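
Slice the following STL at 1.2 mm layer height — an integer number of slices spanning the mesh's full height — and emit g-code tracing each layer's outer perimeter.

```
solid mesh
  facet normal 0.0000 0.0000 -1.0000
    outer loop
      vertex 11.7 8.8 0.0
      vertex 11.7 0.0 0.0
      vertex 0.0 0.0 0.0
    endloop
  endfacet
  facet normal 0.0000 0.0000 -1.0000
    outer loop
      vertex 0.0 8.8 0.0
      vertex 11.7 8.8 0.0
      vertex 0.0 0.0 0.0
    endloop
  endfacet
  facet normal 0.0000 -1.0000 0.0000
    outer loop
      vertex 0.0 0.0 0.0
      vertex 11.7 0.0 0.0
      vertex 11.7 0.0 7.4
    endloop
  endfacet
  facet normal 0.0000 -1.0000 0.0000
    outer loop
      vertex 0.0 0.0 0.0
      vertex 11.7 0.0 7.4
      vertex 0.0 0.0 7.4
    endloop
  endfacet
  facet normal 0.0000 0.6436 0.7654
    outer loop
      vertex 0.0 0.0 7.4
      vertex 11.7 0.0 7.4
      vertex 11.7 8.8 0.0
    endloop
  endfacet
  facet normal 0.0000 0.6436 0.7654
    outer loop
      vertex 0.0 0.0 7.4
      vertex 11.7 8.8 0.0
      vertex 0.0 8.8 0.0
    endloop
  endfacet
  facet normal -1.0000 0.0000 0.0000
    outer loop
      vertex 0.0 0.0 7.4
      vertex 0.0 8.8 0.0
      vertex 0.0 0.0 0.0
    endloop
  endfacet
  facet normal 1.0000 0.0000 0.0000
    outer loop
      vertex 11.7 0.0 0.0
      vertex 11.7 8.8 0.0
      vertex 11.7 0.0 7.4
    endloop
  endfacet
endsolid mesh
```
; perimeter-only toolpath
G21 ; units = mm
G90 ; absolute positioning
G28 ; home
; layer 1
G0 Z1.2
G0 X0.0 Y0.0
G1 X11.7 Y0.0
G1 X11.7 Y7.3
G1 X0.0 Y7.3
G1 X0.0 Y0.0
; layer 2
G0 Z2.5
G0 X0.0 Y0.0
G1 X11.7 Y0.0
G1 X11.7 Y5.9
G1 X0.0 Y5.9
G1 X0.0 Y0.0
; layer 3
G0 Z3.7
G0 X0.0 Y0.0
G1 X11.7 Y0.0
G1 X11.7 Y4.4
G1 X0.0 Y4.4
G1 X0.0 Y0.0
; layer 4
G0 Z4.9
G0 X0.0 Y0.0
G1 X11.7 Y0.0
G1 X11.7 Y2.9
G1 X0.0 Y2.9
G1 X0.0 Y0.0
; layer 5
G0 Z6.2
G0 X0.0 Y0.0
G1 X11.7 Y0.0
G1 X11.7 Y1.5
G1 X0.0 Y1.5
G1 X0.0 Y0.0
M2 ; end

The solid is a wedge (ramp): 11.7 × 8.8 mm base, rising to 7.4 mm along the y=0 edge and sloping linearly to z=0 at y=8.8. Slicing at Δz = 1.2 mm — 6 equal slices spanning the solid's height, so layer i sits at z = i·h/6 — gives 5 non-empty perimeters. Each is a 4-segment closed polygon; G0 lifts to the layer z and rapids to the start vertex, then G1 traces the edges. The cross-section shrinks linearly with z (the slice at the apex is degenerate and omitted).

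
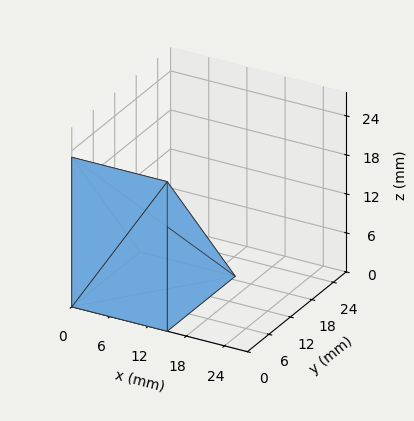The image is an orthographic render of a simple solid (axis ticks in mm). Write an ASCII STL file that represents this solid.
Reading the render: the shape is a wedge (ramp): 15 × 19 mm base, rising to 23 mm along the y=0 edge and sloping linearly to z=0 at y=19 (dimensions read to the nearest mm from the axis ticks). For the STL, each face is triangulated and given an outward normal.

solid part
  facet normal 0.0000 0.0000 -1.0000
    outer loop
      vertex 15.00 19.00 0.00
      vertex 15.00 0.00 0.00
      vertex 0.00 0.00 0.00
    endloop
  endfacet
  facet normal 0.0000 0.0000 -1.0000
    outer loop
      vertex 0.00 19.00 0.00
      vertex 15.00 19.00 0.00
      vertex 0.00 0.00 0.00
    endloop
  endfacet
  facet normal 0.0000 -1.0000 0.0000
    outer loop
      vertex 0.00 0.00 0.00
      vertex 15.00 0.00 0.00
      vertex 15.00 0.00 23.00
    endloop
  endfacet
  facet normal 0.0000 -1.0000 0.0000
    outer loop
      vertex 0.00 0.00 0.00
      vertex 15.00 0.00 23.00
      vertex 0.00 0.00 23.00
    endloop
  endfacet
  facet normal 0.0000 0.7710 0.6369
    outer loop
      vertex 0.00 0.00 23.00
      vertex 15.00 0.00 23.00
      vertex 15.00 19.00 0.00
    endloop
  endfacet
  facet normal 0.0000 0.7710 0.6369
    outer loop
      vertex 0.00 0.00 23.00
      vertex 15.00 19.00 0.00
      vertex 0.00 19.00 0.00
    endloop
  endfacet
  facet normal -1.0000 0.0000 0.0000
    outer loop
      vertex 0.00 0.00 23.00
      vertex 0.00 19.00 0.00
      vertex 0.00 0.00 0.00
    endloop
  endfacet
  facet normal 1.0000 0.0000 0.0000
    outer loop
      vertex 15.00 0.00 0.00
      vertex 15.00 19.00 0.00
      vertex 15.00 0.00 23.00
    endloop
  endfacet
endsolid part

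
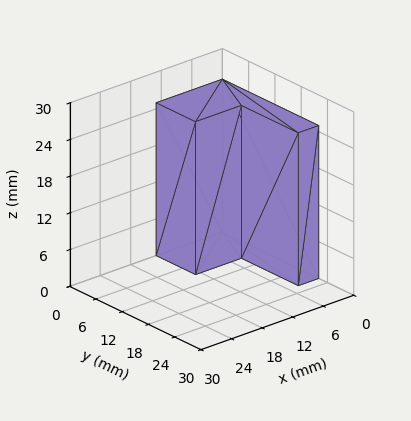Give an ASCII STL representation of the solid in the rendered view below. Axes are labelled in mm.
Reading the render: the shape is an L-shaped prism: outer 13 × 22 mm, arm thicknesses ≈ 9 mm (horizontal) and 4 mm (vertical), extruded 25 mm in z (dimensions read to the nearest mm from the axis ticks). For the STL, each face is triangulated and given an outward normal.

solid part
  facet normal 0.0000 0.0000 -1.0000
    outer loop
      vertex 13.00 9.00 0.00
      vertex 13.00 0.00 0.00
      vertex 0.00 0.00 0.00
    endloop
  endfacet
  facet normal 0.0000 0.0000 -1.0000
    outer loop
      vertex 4.00 9.00 0.00
      vertex 13.00 9.00 0.00
      vertex 0.00 0.00 0.00
    endloop
  endfacet
  facet normal 0.0000 0.0000 -1.0000
    outer loop
      vertex 4.00 22.00 0.00
      vertex 4.00 9.00 0.00
      vertex 0.00 0.00 0.00
    endloop
  endfacet
  facet normal 0.0000 0.0000 -1.0000
    outer loop
      vertex 0.00 22.00 0.00
      vertex 4.00 22.00 0.00
      vertex 0.00 0.00 0.00
    endloop
  endfacet
  facet normal 0.0000 0.0000 1.0000
    outer loop
      vertex 0.00 0.00 25.00
      vertex 13.00 0.00 25.00
      vertex 13.00 9.00 25.00
    endloop
  endfacet
  facet normal 0.0000 0.0000 1.0000
    outer loop
      vertex 0.00 0.00 25.00
      vertex 13.00 9.00 25.00
      vertex 4.00 9.00 25.00
    endloop
  endfacet
  facet normal 0.0000 0.0000 1.0000
    outer loop
      vertex 0.00 0.00 25.00
      vertex 4.00 9.00 25.00
      vertex 4.00 22.00 25.00
    endloop
  endfacet
  facet normal 0.0000 0.0000 1.0000
    outer loop
      vertex 0.00 0.00 25.00
      vertex 4.00 22.00 25.00
      vertex 0.00 22.00 25.00
    endloop
  endfacet
  facet normal 0.0000 -1.0000 0.0000
    outer loop
      vertex 0.00 0.00 0.00
      vertex 13.00 0.00 0.00
      vertex 13.00 0.00 25.00
    endloop
  endfacet
  facet normal 0.0000 -1.0000 0.0000
    outer loop
      vertex 0.00 0.00 0.00
      vertex 13.00 0.00 25.00
      vertex 0.00 0.00 25.00
    endloop
  endfacet
  facet normal 1.0000 0.0000 0.0000
    outer loop
      vertex 13.00 0.00 0.00
      vertex 13.00 9.00 0.00
      vertex 13.00 9.00 25.00
    endloop
  endfacet
  facet normal 1.0000 0.0000 0.0000
    outer loop
      vertex 13.00 0.00 0.00
      vertex 13.00 9.00 25.00
      vertex 13.00 0.00 25.00
    endloop
  endfacet
  facet normal 0.0000 1.0000 0.0000
    outer loop
      vertex 13.00 9.00 0.00
      vertex 4.00 9.00 0.00
      vertex 4.00 9.00 25.00
    endloop
  endfacet
  facet normal 0.0000 1.0000 0.0000
    outer loop
      vertex 13.00 9.00 0.00
      vertex 4.00 9.00 25.00
      vertex 13.00 9.00 25.00
    endloop
  endfacet
  facet normal 1.0000 0.0000 0.0000
    outer loop
      vertex 4.00 9.00 0.00
      vertex 4.00 22.00 0.00
      vertex 4.00 22.00 25.00
    endloop
  endfacet
  facet normal 1.0000 0.0000 0.0000
    outer loop
      vertex 4.00 9.00 0.00
      vertex 4.00 22.00 25.00
      vertex 4.00 9.00 25.00
    endloop
  endfacet
  facet normal 0.0000 1.0000 0.0000
    outer loop
      vertex 4.00 22.00 0.00
      vertex 0.00 22.00 0.00
      vertex 0.00 22.00 25.00
    endloop
  endfacet
  facet normal 0.0000 1.0000 0.0000
    outer loop
      vertex 4.00 22.00 0.00
      vertex 0.00 22.00 25.00
      vertex 4.00 22.00 25.00
    endloop
  endfacet
  facet normal -1.0000 0.0000 0.0000
    outer loop
      vertex 0.00 22.00 0.00
      vertex 0.00 0.00 0.00
      vertex 0.00 0.00 25.00
    endloop
  endfacet
  facet normal -1.0000 0.0000 0.0000
    outer loop
      vertex 0.00 22.00 0.00
      vertex 0.00 0.00 25.00
      vertex 0.00 22.00 25.00
    endloop
  endfacet
endsolid part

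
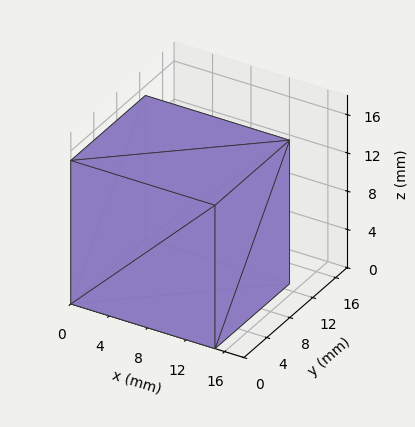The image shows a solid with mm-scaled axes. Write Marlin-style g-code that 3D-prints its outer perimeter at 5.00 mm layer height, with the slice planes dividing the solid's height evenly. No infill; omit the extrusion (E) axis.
Reading the render: the shape is a rectangular box, roughly 15 × 13 mm footprint and 15 mm tall (dimensions read to the nearest mm from the axis ticks). For the g-code, the solid's height is divided into equal slices at the stated Δz and each level perimeter traced with G1 moves after a G0 lift.

; perimeter-only toolpath
G21 ; units = mm
G90 ; absolute positioning
G28 ; home
; layer 1
G0 Z5.00
G0 X0.00 Y0.00
G1 X15.00 Y0.00
G1 X15.00 Y13.00
G1 X0.00 Y13.00
G1 X0.00 Y0.00
; layer 2
G0 Z10.00
G0 X0.00 Y0.00
G1 X15.00 Y0.00
G1 X15.00 Y13.00
G1 X0.00 Y13.00
G1 X0.00 Y0.00
; layer 3
G0 Z15.00
G0 X0.00 Y0.00
G1 X15.00 Y0.00
G1 X15.00 Y13.00
G1 X0.00 Y13.00
G1 X0.00 Y0.00
M2 ; end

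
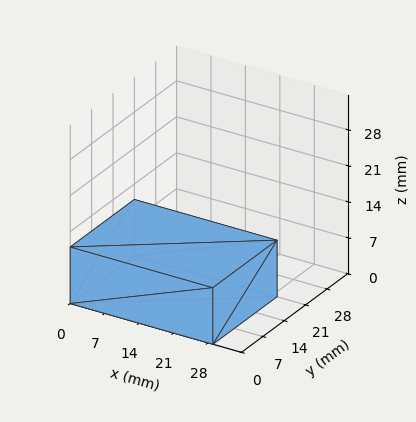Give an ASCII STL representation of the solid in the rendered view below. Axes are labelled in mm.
Reading the render: the shape is a rectangular box, roughly 29 × 21 mm footprint and 11 mm tall (dimensions read to the nearest mm from the axis ticks). For the STL, each face is triangulated and given an outward normal.

solid part
  facet normal 0.0000 0.0000 -1.0000
    outer loop
      vertex 29.00 21.00 0.00
      vertex 29.00 0.00 0.00
      vertex 0.00 0.00 0.00
    endloop
  endfacet
  facet normal 0.0000 0.0000 -1.0000
    outer loop
      vertex 0.00 21.00 0.00
      vertex 29.00 21.00 0.00
      vertex 0.00 0.00 0.00
    endloop
  endfacet
  facet normal 0.0000 0.0000 1.0000
    outer loop
      vertex 0.00 0.00 11.00
      vertex 29.00 0.00 11.00
      vertex 29.00 21.00 11.00
    endloop
  endfacet
  facet normal 0.0000 0.0000 1.0000
    outer loop
      vertex 0.00 0.00 11.00
      vertex 29.00 21.00 11.00
      vertex 0.00 21.00 11.00
    endloop
  endfacet
  facet normal 0.0000 -1.0000 0.0000
    outer loop
      vertex 0.00 0.00 0.00
      vertex 29.00 0.00 0.00
      vertex 29.00 0.00 11.00
    endloop
  endfacet
  facet normal 0.0000 -1.0000 0.0000
    outer loop
      vertex 0.00 0.00 0.00
      vertex 29.00 0.00 11.00
      vertex 0.00 0.00 11.00
    endloop
  endfacet
  facet normal 0.0000 1.0000 0.0000
    outer loop
      vertex 29.00 21.00 11.00
      vertex 29.00 21.00 0.00
      vertex 0.00 21.00 0.00
    endloop
  endfacet
  facet normal 0.0000 1.0000 0.0000
    outer loop
      vertex 0.00 21.00 11.00
      vertex 29.00 21.00 11.00
      vertex 0.00 21.00 0.00
    endloop
  endfacet
  facet normal -1.0000 0.0000 0.0000
    outer loop
      vertex 0.00 21.00 11.00
      vertex 0.00 21.00 0.00
      vertex 0.00 0.00 0.00
    endloop
  endfacet
  facet normal -1.0000 0.0000 0.0000
    outer loop
      vertex 0.00 0.00 11.00
      vertex 0.00 21.00 11.00
      vertex 0.00 0.00 0.00
    endloop
  endfacet
  facet normal 1.0000 0.0000 0.0000
    outer loop
      vertex 29.00 0.00 0.00
      vertex 29.00 21.00 0.00
      vertex 29.00 21.00 11.00
    endloop
  endfacet
  facet normal 1.0000 0.0000 0.0000
    outer loop
      vertex 29.00 0.00 0.00
      vertex 29.00 21.00 11.00
      vertex 29.00 0.00 11.00
    endloop
  endfacet
endsolid part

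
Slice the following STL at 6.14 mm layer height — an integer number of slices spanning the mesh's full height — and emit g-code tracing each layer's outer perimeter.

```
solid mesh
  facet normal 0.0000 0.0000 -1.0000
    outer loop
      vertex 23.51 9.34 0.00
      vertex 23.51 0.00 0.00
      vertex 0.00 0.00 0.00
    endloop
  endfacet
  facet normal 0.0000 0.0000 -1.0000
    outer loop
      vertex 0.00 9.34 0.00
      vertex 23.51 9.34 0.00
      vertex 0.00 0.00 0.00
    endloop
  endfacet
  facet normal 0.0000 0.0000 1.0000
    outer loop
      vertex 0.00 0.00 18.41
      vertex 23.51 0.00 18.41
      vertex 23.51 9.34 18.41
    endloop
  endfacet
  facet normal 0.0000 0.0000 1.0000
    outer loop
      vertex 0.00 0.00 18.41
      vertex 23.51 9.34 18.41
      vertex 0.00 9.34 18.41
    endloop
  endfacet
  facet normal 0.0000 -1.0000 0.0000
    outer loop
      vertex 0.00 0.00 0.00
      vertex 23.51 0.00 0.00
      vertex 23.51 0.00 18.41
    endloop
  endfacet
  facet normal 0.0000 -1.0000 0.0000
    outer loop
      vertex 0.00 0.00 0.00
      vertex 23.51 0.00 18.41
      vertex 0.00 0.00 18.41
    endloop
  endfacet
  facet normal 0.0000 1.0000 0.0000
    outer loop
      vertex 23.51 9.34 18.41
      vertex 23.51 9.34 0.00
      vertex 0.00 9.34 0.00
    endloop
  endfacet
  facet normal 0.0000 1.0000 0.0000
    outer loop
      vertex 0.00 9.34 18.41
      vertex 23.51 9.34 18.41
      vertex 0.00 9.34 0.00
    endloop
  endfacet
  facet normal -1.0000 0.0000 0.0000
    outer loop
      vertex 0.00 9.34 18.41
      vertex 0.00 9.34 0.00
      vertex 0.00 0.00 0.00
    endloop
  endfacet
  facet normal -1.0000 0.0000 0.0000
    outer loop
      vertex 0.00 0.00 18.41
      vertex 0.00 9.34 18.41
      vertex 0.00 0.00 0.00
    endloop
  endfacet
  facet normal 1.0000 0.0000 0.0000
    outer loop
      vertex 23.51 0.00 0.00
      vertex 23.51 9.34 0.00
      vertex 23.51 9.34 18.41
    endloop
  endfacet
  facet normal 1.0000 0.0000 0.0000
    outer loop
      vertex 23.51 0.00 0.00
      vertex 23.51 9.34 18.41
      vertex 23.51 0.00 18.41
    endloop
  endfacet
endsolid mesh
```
; perimeter-only toolpath
G21 ; units = mm
G90 ; absolute positioning
G28 ; home
; layer 1
G0 Z6.14
G0 X0.00 Y0.00
G1 X23.51 Y0.00
G1 X23.51 Y9.34
G1 X0.00 Y9.34
G1 X0.00 Y0.00
; layer 2
G0 Z12.27
G0 X0.00 Y0.00
G1 X23.51 Y0.00
G1 X23.51 Y9.34
G1 X0.00 Y9.34
G1 X0.00 Y0.00
; layer 3
G0 Z18.41
G0 X0.00 Y0.00
G1 X23.51 Y0.00
G1 X23.51 Y9.34
G1 X0.00 Y9.34
G1 X0.00 Y0.00
M2 ; end

The solid is a rectangular box, roughly 23.5 × 9.34 mm footprint and 18.4 mm tall. Slicing at Δz = 6.14 mm — 3 equal slices spanning the solid's height, so layer i sits at z = i·h/3 — gives 3 non-empty perimeters. Each is a 4-segment closed polygon; G0 lifts to the layer z and rapids to the start vertex, then G1 traces the edges.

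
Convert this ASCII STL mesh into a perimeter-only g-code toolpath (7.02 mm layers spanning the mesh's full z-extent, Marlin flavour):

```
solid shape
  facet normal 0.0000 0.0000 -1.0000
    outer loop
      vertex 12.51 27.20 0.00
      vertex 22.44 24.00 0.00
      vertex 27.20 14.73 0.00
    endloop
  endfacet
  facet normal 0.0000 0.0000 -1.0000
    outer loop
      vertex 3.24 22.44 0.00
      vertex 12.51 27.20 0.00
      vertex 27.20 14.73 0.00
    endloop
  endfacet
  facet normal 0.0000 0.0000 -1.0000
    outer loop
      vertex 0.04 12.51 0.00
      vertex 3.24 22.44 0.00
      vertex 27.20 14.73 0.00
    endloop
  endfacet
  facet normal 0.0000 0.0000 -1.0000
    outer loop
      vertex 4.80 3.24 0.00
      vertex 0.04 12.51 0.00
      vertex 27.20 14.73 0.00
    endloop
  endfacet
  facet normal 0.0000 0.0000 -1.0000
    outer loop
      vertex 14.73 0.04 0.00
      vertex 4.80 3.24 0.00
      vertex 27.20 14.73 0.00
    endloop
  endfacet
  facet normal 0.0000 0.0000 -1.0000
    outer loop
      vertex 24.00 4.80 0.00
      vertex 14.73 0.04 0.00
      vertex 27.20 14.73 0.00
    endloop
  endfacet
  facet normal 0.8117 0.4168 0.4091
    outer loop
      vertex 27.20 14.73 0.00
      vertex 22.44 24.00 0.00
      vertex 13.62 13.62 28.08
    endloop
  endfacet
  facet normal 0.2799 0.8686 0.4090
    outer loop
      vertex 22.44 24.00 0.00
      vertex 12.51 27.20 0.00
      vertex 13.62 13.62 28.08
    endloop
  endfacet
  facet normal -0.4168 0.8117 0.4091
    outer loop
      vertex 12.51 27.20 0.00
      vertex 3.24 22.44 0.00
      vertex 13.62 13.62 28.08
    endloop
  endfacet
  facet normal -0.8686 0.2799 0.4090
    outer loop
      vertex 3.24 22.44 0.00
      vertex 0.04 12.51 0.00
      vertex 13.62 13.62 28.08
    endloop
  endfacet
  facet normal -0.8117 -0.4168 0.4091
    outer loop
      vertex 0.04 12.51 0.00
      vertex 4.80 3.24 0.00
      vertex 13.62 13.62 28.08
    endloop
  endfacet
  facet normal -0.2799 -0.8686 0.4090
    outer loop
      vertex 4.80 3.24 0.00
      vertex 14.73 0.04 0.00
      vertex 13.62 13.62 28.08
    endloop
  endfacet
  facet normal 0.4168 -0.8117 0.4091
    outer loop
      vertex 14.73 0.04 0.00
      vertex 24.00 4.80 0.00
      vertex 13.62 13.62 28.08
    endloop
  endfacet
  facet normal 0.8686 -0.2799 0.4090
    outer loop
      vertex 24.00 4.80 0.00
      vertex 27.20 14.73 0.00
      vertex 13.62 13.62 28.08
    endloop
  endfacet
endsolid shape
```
; perimeter-only toolpath
G21 ; units = mm
G90 ; absolute positioning
G28 ; home
; layer 1
G0 Z7.02
G0 X23.80 Y14.45
G1 X20.24 Y21.41
G1 X12.79 Y23.80
G1 X5.83 Y20.24
G1 X3.43 Y12.79
G1 X7.00 Y5.83
G1 X14.45 Y3.43
G1 X21.41 Y7.00
G1 X23.80 Y14.45
; layer 2
G0 Z14.04
G0 X20.41 Y14.18
G1 X18.03 Y18.81
G1 X13.06 Y20.41
G1 X8.43 Y18.03
G1 X6.83 Y13.06
G1 X9.21 Y8.43
G1 X14.18 Y6.83
G1 X18.81 Y9.21
G1 X20.41 Y14.18
; layer 3
G0 Z21.06
G0 X17.02 Y13.90
G1 X15.82 Y16.21
G1 X13.34 Y17.02
G1 X11.03 Y15.82
G1 X10.22 Y13.34
G1 X11.41 Y11.03
G1 X13.90 Y10.22
G1 X16.21 Y11.41
G1 X17.02 Y13.90
M2 ; end

The solid is a regular 8-sided pyramid, base circumscribed radius ≈ 13.6 mm, apex at z ≈ 28.1 mm. Slicing at Δz = 7.02 mm — 4 equal slices spanning the solid's height, so layer i sits at z = i·h/4 — gives 3 non-empty perimeters. Each is a 8-segment closed polygon; G0 lifts to the layer z and rapids to the start vertex, then G1 traces the edges. The cross-section shrinks linearly with z (the slice at the apex is degenerate and omitted).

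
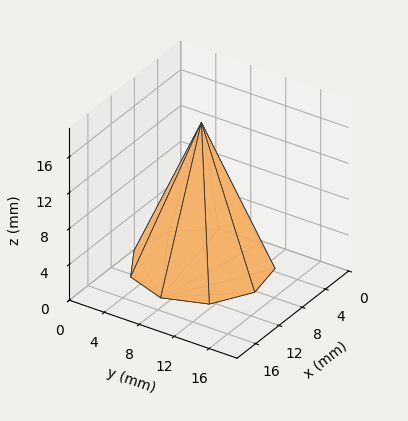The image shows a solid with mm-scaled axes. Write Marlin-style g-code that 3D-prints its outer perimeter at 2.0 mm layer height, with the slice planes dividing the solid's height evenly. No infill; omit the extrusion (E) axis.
Reading the render: the shape is a regular 9-sided pyramid, base circumscribed radius ≈ 7 mm, apex at z ≈ 16 mm (dimensions read to the nearest mm from the axis ticks). For the g-code, the solid's height is divided into equal slices at the stated Δz and each level perimeter traced with G1 moves after a G0 lift.

; perimeter-only toolpath
G21 ; units = mm
G90 ; absolute positioning
G28 ; home
; layer 1
G0 Z2.0
G0 X13.1 Y7.0
G1 X11.7 Y10.9
G1 X8.0 Y13.0
G1 X3.9 Y12.3
G1 X1.2 Y9.1
G1 X1.2 Y4.9
G1 X3.9 Y1.7
G1 X8.0 Y1.0
G1 X11.7 Y3.1
G1 X13.1 Y7.0
; layer 2
G0 Z4.0
G0 X12.2 Y7.0
G1 X11.1 Y10.4
G1 X7.9 Y12.2
G1 X4.4 Y11.6
G1 X2.0 Y8.8
G1 X2.0 Y5.2
G1 X4.4 Y2.4
G1 X7.9 Y1.8
G1 X11.1 Y3.6
G1 X12.2 Y7.0
; layer 3
G0 Z6.0
G0 X11.4 Y7.0
G1 X10.4 Y9.8
G1 X7.8 Y11.3
G1 X4.8 Y10.8
G1 X2.9 Y8.5
G1 X2.9 Y5.5
G1 X4.8 Y3.2
G1 X7.8 Y2.7
G1 X10.4 Y4.2
G1 X11.4 Y7.0
; layer 4
G0 Z8.0
G0 X10.5 Y7.0
G1 X9.7 Y9.2
G1 X7.6 Y10.4
G1 X5.2 Y10.1
G1 X3.7 Y8.2
G1 X3.7 Y5.8
G1 X5.2 Y4.0
G1 X7.6 Y3.5
G1 X9.7 Y4.8
G1 X10.5 Y7.0
; layer 5
G0 Z10.0
G0 X9.6 Y7.0
G1 X9.0 Y8.7
G1 X7.4 Y9.6
G1 X5.7 Y9.3
G1 X4.5 Y7.9
G1 X4.5 Y6.1
G1 X5.7 Y4.7
G1 X7.4 Y4.4
G1 X9.0 Y5.3
G1 X9.6 Y7.0
; layer 6
G0 Z12.0
G0 X8.8 Y7.0
G1 X8.3 Y8.1
G1 X7.3 Y8.7
G1 X6.1 Y8.5
G1 X5.3 Y7.6
G1 X5.3 Y6.4
G1 X6.1 Y5.5
G1 X7.3 Y5.3
G1 X8.3 Y5.9
G1 X8.8 Y7.0
; layer 7
G0 Z14.0
G0 X7.9 Y7.0
G1 X7.7 Y7.6
G1 X7.2 Y7.9
G1 X6.6 Y7.8
G1 X6.2 Y7.3
G1 X6.2 Y6.7
G1 X6.6 Y6.2
G1 X7.2 Y6.1
G1 X7.7 Y6.4
G1 X7.9 Y7.0
M2 ; end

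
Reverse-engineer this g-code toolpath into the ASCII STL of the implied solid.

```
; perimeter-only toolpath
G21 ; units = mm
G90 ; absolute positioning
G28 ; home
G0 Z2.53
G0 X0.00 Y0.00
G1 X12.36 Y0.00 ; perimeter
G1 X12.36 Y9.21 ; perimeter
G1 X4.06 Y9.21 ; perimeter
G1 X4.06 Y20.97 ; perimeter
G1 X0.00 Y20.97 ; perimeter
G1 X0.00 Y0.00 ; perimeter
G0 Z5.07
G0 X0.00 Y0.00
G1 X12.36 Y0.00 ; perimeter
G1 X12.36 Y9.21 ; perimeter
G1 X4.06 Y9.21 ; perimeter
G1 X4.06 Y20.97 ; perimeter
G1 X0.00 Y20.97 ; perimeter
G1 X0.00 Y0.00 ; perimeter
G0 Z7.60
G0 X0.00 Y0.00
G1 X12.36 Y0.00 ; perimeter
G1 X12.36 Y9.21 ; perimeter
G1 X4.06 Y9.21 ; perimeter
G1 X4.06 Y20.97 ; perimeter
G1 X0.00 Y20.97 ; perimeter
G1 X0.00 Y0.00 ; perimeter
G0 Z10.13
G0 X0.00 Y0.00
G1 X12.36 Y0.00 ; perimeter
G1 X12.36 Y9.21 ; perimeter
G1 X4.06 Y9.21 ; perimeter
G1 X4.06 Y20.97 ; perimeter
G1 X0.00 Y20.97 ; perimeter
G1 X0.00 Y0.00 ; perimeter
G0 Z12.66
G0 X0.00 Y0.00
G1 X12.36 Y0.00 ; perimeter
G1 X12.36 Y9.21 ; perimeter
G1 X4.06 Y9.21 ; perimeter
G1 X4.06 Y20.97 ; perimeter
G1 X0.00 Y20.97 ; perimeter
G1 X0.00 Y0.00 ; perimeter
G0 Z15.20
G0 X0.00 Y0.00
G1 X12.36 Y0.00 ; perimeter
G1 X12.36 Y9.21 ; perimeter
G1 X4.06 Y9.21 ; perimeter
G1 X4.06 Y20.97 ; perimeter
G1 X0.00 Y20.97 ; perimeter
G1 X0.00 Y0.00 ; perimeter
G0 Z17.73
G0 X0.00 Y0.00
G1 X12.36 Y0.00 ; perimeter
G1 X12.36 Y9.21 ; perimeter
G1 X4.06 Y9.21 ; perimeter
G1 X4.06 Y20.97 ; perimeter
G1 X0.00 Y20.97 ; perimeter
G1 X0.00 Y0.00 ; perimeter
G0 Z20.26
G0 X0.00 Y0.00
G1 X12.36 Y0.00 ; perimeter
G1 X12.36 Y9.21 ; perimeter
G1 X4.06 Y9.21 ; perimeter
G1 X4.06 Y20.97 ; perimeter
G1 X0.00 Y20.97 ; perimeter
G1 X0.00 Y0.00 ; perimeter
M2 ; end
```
solid part
  facet normal 0.0000 0.0000 -1.0000
    outer loop
      vertex 12.36 9.21 0.00
      vertex 12.36 0.00 0.00
      vertex 0.00 0.00 0.00
    endloop
  endfacet
  facet normal 0.0000 0.0000 -1.0000
    outer loop
      vertex 4.06 9.21 0.00
      vertex 12.36 9.21 0.00
      vertex 0.00 0.00 0.00
    endloop
  endfacet
  facet normal 0.0000 0.0000 -1.0000
    outer loop
      vertex 4.06 20.97 0.00
      vertex 4.06 9.21 0.00
      vertex 0.00 0.00 0.00
    endloop
  endfacet
  facet normal 0.0000 0.0000 -1.0000
    outer loop
      vertex 0.00 20.97 0.00
      vertex 4.06 20.97 0.00
      vertex 0.00 0.00 0.00
    endloop
  endfacet
  facet normal 0.0000 0.0000 1.0000
    outer loop
      vertex 0.00 0.00 20.26
      vertex 12.36 0.00 20.26
      vertex 12.36 9.21 20.26
    endloop
  endfacet
  facet normal 0.0000 0.0000 1.0000
    outer loop
      vertex 0.00 0.00 20.26
      vertex 12.36 9.21 20.26
      vertex 4.06 9.21 20.26
    endloop
  endfacet
  facet normal 0.0000 0.0000 1.0000
    outer loop
      vertex 0.00 0.00 20.26
      vertex 4.06 9.21 20.26
      vertex 4.06 20.97 20.26
    endloop
  endfacet
  facet normal 0.0000 0.0000 1.0000
    outer loop
      vertex 0.00 0.00 20.26
      vertex 4.06 20.97 20.26
      vertex 0.00 20.97 20.26
    endloop
  endfacet
  facet normal 0.0000 -1.0000 0.0000
    outer loop
      vertex 0.00 0.00 0.00
      vertex 12.36 0.00 0.00
      vertex 12.36 0.00 20.26
    endloop
  endfacet
  facet normal 0.0000 -1.0000 0.0000
    outer loop
      vertex 0.00 0.00 0.00
      vertex 12.36 0.00 20.26
      vertex 0.00 0.00 20.26
    endloop
  endfacet
  facet normal 1.0000 0.0000 0.0000
    outer loop
      vertex 12.36 0.00 0.00
      vertex 12.36 9.21 0.00
      vertex 12.36 9.21 20.26
    endloop
  endfacet
  facet normal 1.0000 0.0000 0.0000
    outer loop
      vertex 12.36 0.00 0.00
      vertex 12.36 9.21 20.26
      vertex 12.36 0.00 20.26
    endloop
  endfacet
  facet normal 0.0000 1.0000 0.0000
    outer loop
      vertex 12.36 9.21 0.00
      vertex 4.06 9.21 0.00
      vertex 4.06 9.21 20.26
    endloop
  endfacet
  facet normal 0.0000 1.0000 0.0000
    outer loop
      vertex 12.36 9.21 0.00
      vertex 4.06 9.21 20.26
      vertex 12.36 9.21 20.26
    endloop
  endfacet
  facet normal 1.0000 0.0000 0.0000
    outer loop
      vertex 4.06 9.21 0.00
      vertex 4.06 20.97 0.00
      vertex 4.06 20.97 20.26
    endloop
  endfacet
  facet normal 1.0000 0.0000 0.0000
    outer loop
      vertex 4.06 9.21 0.00
      vertex 4.06 20.97 20.26
      vertex 4.06 9.21 20.26
    endloop
  endfacet
  facet normal 0.0000 1.0000 0.0000
    outer loop
      vertex 4.06 20.97 0.00
      vertex 0.00 20.97 0.00
      vertex 0.00 20.97 20.26
    endloop
  endfacet
  facet normal 0.0000 1.0000 0.0000
    outer loop
      vertex 4.06 20.97 0.00
      vertex 0.00 20.97 20.26
      vertex 4.06 20.97 20.26
    endloop
  endfacet
  facet normal -1.0000 0.0000 0.0000
    outer loop
      vertex 0.00 20.97 0.00
      vertex 0.00 0.00 0.00
      vertex 0.00 0.00 20.26
    endloop
  endfacet
  facet normal -1.0000 0.0000 0.0000
    outer loop
      vertex 0.00 20.97 0.00
      vertex 0.00 0.00 20.26
      vertex 0.00 20.97 20.26
    endloop
  endfacet
endsolid part

The G0 Z moves step by Δz≈2.53 mm. Every layer's G1 loop is the same polygon, so the solid is a straight extrusion of it from z=0 to z≈20.3. Closing with flat bottom and top caps and triangulating gives 20 facets — an L-shaped prism: outer 12.4 × 21 mm, arm thicknesses ≈ 9.21 mm (horizontal) and 4.06 mm (vertical), extruded 20.3 mm in z.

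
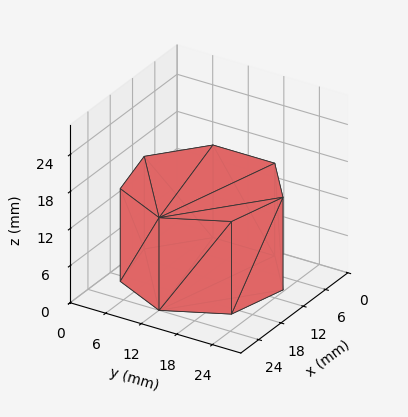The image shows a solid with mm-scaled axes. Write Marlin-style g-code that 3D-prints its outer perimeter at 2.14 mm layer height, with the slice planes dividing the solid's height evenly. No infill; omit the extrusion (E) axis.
Reading the render: the shape is a regular 7-sided prism (a cylinder approximated with 7 flat sides), circumscribed radius ≈ 12 mm, height ≈ 15 mm (dimensions read to the nearest mm from the axis ticks). For the g-code, the solid's height is divided into equal slices at the stated Δz and each level perimeter traced with G1 moves after a G0 lift.

; perimeter-only toolpath
G21 ; units = mm
G90 ; absolute positioning
G28 ; home
; layer 1
G0 Z2.14
G0 X24.00 Y12.00
G1 X19.48 Y21.38
G1 X9.33 Y23.70
G1 X1.19 Y17.21
G1 X1.19 Y6.79
G1 X9.33 Y0.30
G1 X19.48 Y2.62
G1 X24.00 Y12.00
; layer 2
G0 Z4.29
G0 X24.00 Y12.00
G1 X19.48 Y21.38
G1 X9.33 Y23.70
G1 X1.19 Y17.21
G1 X1.19 Y6.79
G1 X9.33 Y0.30
G1 X19.48 Y2.62
G1 X24.00 Y12.00
; layer 3
G0 Z6.43
G0 X24.00 Y12.00
G1 X19.48 Y21.38
G1 X9.33 Y23.70
G1 X1.19 Y17.21
G1 X1.19 Y6.79
G1 X9.33 Y0.30
G1 X19.48 Y2.62
G1 X24.00 Y12.00
; layer 4
G0 Z8.57
G0 X24.00 Y12.00
G1 X19.48 Y21.38
G1 X9.33 Y23.70
G1 X1.19 Y17.21
G1 X1.19 Y6.79
G1 X9.33 Y0.30
G1 X19.48 Y2.62
G1 X24.00 Y12.00
; layer 5
G0 Z10.71
G0 X24.00 Y12.00
G1 X19.48 Y21.38
G1 X9.33 Y23.70
G1 X1.19 Y17.21
G1 X1.19 Y6.79
G1 X9.33 Y0.30
G1 X19.48 Y2.62
G1 X24.00 Y12.00
; layer 6
G0 Z12.86
G0 X24.00 Y12.00
G1 X19.48 Y21.38
G1 X9.33 Y23.70
G1 X1.19 Y17.21
G1 X1.19 Y6.79
G1 X9.33 Y0.30
G1 X19.48 Y2.62
G1 X24.00 Y12.00
; layer 7
G0 Z15.00
G0 X24.00 Y12.00
G1 X19.48 Y21.38
G1 X9.33 Y23.70
G1 X1.19 Y17.21
G1 X1.19 Y6.79
G1 X9.33 Y0.30
G1 X19.48 Y2.62
G1 X24.00 Y12.00
M2 ; end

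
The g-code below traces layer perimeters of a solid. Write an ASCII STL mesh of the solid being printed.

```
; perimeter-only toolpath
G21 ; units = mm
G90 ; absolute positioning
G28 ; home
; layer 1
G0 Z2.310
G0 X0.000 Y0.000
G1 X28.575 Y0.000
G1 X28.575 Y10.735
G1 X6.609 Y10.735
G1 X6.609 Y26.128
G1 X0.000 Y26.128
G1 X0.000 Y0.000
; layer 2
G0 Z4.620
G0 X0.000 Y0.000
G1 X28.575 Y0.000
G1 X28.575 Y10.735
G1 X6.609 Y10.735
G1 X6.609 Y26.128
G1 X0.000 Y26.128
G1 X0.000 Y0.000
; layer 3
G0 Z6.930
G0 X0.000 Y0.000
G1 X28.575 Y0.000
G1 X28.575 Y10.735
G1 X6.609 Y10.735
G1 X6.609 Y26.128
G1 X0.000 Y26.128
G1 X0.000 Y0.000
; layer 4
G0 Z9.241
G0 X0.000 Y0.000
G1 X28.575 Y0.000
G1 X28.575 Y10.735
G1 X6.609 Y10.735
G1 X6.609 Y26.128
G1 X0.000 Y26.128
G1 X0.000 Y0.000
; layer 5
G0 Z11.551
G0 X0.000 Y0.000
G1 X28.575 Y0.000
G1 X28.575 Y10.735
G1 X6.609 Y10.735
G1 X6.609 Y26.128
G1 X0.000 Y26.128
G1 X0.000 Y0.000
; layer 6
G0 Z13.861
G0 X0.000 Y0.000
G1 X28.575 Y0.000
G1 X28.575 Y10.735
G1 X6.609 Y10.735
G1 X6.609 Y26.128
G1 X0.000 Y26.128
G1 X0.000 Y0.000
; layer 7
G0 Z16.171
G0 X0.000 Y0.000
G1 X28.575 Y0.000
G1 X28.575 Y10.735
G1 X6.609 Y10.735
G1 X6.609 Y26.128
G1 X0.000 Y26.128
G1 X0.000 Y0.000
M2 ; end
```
solid part
  facet normal 0.0000 0.0000 -1.0000
    outer loop
      vertex 28.575 10.735 0.000
      vertex 28.575 0.000 0.000
      vertex 0.000 0.000 0.000
    endloop
  endfacet
  facet normal 0.0000 0.0000 -1.0000
    outer loop
      vertex 6.609 10.735 0.000
      vertex 28.575 10.735 0.000
      vertex 0.000 0.000 0.000
    endloop
  endfacet
  facet normal 0.0000 0.0000 -1.0000
    outer loop
      vertex 6.609 26.128 0.000
      vertex 6.609 10.735 0.000
      vertex 0.000 0.000 0.000
    endloop
  endfacet
  facet normal 0.0000 0.0000 -1.0000
    outer loop
      vertex 0.000 26.128 0.000
      vertex 6.609 26.128 0.000
      vertex 0.000 0.000 0.000
    endloop
  endfacet
  facet normal 0.0000 0.0000 1.0000
    outer loop
      vertex 0.000 0.000 16.171
      vertex 28.575 0.000 16.171
      vertex 28.575 10.735 16.171
    endloop
  endfacet
  facet normal 0.0000 0.0000 1.0000
    outer loop
      vertex 0.000 0.000 16.171
      vertex 28.575 10.735 16.171
      vertex 6.609 10.735 16.171
    endloop
  endfacet
  facet normal 0.0000 0.0000 1.0000
    outer loop
      vertex 0.000 0.000 16.171
      vertex 6.609 10.735 16.171
      vertex 6.609 26.128 16.171
    endloop
  endfacet
  facet normal 0.0000 0.0000 1.0000
    outer loop
      vertex 0.000 0.000 16.171
      vertex 6.609 26.128 16.171
      vertex 0.000 26.128 16.171
    endloop
  endfacet
  facet normal 0.0000 -1.0000 0.0000
    outer loop
      vertex 0.000 0.000 0.000
      vertex 28.575 0.000 0.000
      vertex 28.575 0.000 16.171
    endloop
  endfacet
  facet normal 0.0000 -1.0000 0.0000
    outer loop
      vertex 0.000 0.000 0.000
      vertex 28.575 0.000 16.171
      vertex 0.000 0.000 16.171
    endloop
  endfacet
  facet normal 1.0000 0.0000 0.0000
    outer loop
      vertex 28.575 0.000 0.000
      vertex 28.575 10.735 0.000
      vertex 28.575 10.735 16.171
    endloop
  endfacet
  facet normal 1.0000 0.0000 0.0000
    outer loop
      vertex 28.575 0.000 0.000
      vertex 28.575 10.735 16.171
      vertex 28.575 0.000 16.171
    endloop
  endfacet
  facet normal 0.0000 1.0000 0.0000
    outer loop
      vertex 28.575 10.735 0.000
      vertex 6.609 10.735 0.000
      vertex 6.609 10.735 16.171
    endloop
  endfacet
  facet normal 0.0000 1.0000 0.0000
    outer loop
      vertex 28.575 10.735 0.000
      vertex 6.609 10.735 16.171
      vertex 28.575 10.735 16.171
    endloop
  endfacet
  facet normal 1.0000 0.0000 0.0000
    outer loop
      vertex 6.609 10.735 0.000
      vertex 6.609 26.128 0.000
      vertex 6.609 26.128 16.171
    endloop
  endfacet
  facet normal 1.0000 0.0000 0.0000
    outer loop
      vertex 6.609 10.735 0.000
      vertex 6.609 26.128 16.171
      vertex 6.609 10.735 16.171
    endloop
  endfacet
  facet normal 0.0000 1.0000 0.0000
    outer loop
      vertex 6.609 26.128 0.000
      vertex 0.000 26.128 0.000
      vertex 0.000 26.128 16.171
    endloop
  endfacet
  facet normal 0.0000 1.0000 0.0000
    outer loop
      vertex 6.609 26.128 0.000
      vertex 0.000 26.128 16.171
      vertex 6.609 26.128 16.171
    endloop
  endfacet
  facet normal -1.0000 0.0000 0.0000
    outer loop
      vertex 0.000 26.128 0.000
      vertex 0.000 0.000 0.000
      vertex 0.000 0.000 16.171
    endloop
  endfacet
  facet normal -1.0000 0.0000 0.0000
    outer loop
      vertex 0.000 26.128 0.000
      vertex 0.000 0.000 16.171
      vertex 0.000 26.128 16.171
    endloop
  endfacet
endsolid part

The G0 Z moves step by Δz≈2.310 mm. Every layer's G1 loop is the same polygon, so the solid is a straight extrusion of it from z=0 to z≈16.2. Closing with flat bottom and top caps and triangulating gives 20 facets — an L-shaped prism: outer 28.6 × 26.1 mm, arm thicknesses ≈ 10.7 mm (horizontal) and 6.61 mm (vertical), extruded 16.2 mm in z.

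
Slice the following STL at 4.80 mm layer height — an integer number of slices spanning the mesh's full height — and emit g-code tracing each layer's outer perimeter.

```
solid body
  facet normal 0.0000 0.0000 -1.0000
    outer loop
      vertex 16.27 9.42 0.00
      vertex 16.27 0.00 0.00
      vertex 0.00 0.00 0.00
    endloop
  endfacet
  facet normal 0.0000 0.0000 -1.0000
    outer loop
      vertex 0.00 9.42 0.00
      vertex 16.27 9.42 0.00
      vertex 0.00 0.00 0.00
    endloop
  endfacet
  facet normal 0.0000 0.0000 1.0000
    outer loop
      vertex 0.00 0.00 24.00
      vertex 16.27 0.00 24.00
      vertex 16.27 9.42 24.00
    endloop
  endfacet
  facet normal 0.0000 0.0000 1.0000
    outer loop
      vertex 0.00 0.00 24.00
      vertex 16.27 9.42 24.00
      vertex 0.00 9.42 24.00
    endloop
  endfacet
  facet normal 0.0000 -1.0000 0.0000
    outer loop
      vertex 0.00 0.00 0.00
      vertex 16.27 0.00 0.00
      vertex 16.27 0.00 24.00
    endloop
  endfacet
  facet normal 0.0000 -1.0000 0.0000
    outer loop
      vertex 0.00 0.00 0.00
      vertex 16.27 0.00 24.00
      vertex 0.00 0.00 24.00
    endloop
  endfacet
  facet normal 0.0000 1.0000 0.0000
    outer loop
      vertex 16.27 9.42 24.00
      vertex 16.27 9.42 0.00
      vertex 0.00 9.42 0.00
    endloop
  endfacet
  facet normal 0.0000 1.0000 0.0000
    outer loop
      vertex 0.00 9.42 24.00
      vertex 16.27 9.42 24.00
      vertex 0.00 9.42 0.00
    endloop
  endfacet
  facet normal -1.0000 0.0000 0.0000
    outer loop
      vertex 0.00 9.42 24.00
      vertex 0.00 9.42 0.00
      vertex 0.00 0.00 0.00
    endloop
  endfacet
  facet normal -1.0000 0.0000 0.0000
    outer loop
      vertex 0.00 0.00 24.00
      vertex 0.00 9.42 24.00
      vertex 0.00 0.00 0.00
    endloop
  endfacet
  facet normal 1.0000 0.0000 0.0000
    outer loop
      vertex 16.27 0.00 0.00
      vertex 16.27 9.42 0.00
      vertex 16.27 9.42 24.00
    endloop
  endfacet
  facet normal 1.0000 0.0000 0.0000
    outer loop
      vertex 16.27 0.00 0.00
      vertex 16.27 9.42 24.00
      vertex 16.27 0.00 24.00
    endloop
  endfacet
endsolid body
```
; perimeter-only toolpath
G21 ; units = mm
G90 ; absolute positioning
G28 ; home
; layer 1
G0 Z4.80
G0 X0.00 Y0.00
G1 X16.27 Y0.00
G1 X16.27 Y9.42
G1 X0.00 Y9.42
G1 X0.00 Y0.00
; layer 2
G0 Z9.60
G0 X0.00 Y0.00
G1 X16.27 Y0.00
G1 X16.27 Y9.42
G1 X0.00 Y9.42
G1 X0.00 Y0.00
; layer 3
G0 Z14.40
G0 X0.00 Y0.00
G1 X16.27 Y0.00
G1 X16.27 Y9.42
G1 X0.00 Y9.42
G1 X0.00 Y0.00
; layer 4
G0 Z19.20
G0 X0.00 Y0.00
G1 X16.27 Y0.00
G1 X16.27 Y9.42
G1 X0.00 Y9.42
G1 X0.00 Y0.00
; layer 5
G0 Z24.00
G0 X0.00 Y0.00
G1 X16.27 Y0.00
G1 X16.27 Y9.42
G1 X0.00 Y9.42
G1 X0.00 Y0.00
M2 ; end

The solid is a rectangular box, roughly 16.3 × 9.42 mm footprint and 24 mm tall. Slicing at Δz = 4.80 mm — 5 equal slices spanning the solid's height, so layer i sits at z = i·h/5 — gives 5 non-empty perimeters. Each is a 4-segment closed polygon; G0 lifts to the layer z and rapids to the start vertex, then G1 traces the edges.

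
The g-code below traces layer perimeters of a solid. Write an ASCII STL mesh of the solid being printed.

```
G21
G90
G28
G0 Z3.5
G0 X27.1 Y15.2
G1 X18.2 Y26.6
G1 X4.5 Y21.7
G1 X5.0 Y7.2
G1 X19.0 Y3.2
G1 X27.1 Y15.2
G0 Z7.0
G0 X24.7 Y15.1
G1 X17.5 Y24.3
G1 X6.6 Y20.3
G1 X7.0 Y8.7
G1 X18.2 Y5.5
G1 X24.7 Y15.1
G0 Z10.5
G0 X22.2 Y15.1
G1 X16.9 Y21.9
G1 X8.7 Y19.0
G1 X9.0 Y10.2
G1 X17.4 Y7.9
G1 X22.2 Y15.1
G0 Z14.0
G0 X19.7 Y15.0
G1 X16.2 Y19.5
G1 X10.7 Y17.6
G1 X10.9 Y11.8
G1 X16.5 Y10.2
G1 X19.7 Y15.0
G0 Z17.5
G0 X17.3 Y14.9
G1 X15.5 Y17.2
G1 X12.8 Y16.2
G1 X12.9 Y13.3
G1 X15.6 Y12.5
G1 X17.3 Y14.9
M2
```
solid part
  facet normal 0.0000 0.0000 -1.0000
    outer loop
      vertex 2.5 23.1 0.0
      vertex 18.9 29.0 0.0
      vertex 29.6 15.3 0.0
    endloop
  endfacet
  facet normal 0.0000 0.0000 -1.0000
    outer loop
      vertex 3.1 5.7 0.0
      vertex 2.5 23.1 0.0
      vertex 29.6 15.3 0.0
    endloop
  endfacet
  facet normal 0.0000 0.0000 -1.0000
    outer loop
      vertex 19.9 0.9 0.0
      vertex 3.1 5.7 0.0
      vertex 29.6 15.3 0.0
    endloop
  endfacet
  facet normal 0.6847 0.5347 0.4953
    outer loop
      vertex 29.6 15.3 0.0
      vertex 18.9 29.0 0.0
      vertex 14.8 14.8 21.0
    endloop
  endfacet
  facet normal -0.2941 0.8174 0.4953
    outer loop
      vertex 18.9 29.0 0.0
      vertex 2.5 23.1 0.0
      vertex 14.8 14.8 21.0
    endloop
  endfacet
  facet normal -0.8676 -0.0299 0.4963
    outer loop
      vertex 2.5 23.1 0.0
      vertex 3.1 5.7 0.0
      vertex 14.8 14.8 21.0
    endloop
  endfacet
  facet normal -0.2387 -0.8355 0.4950
    outer loop
      vertex 3.1 5.7 0.0
      vertex 19.9 0.9 0.0
      vertex 14.8 14.8 21.0
    endloop
  endfacet
  facet normal 0.7202 -0.4851 0.4960
    outer loop
      vertex 19.9 0.9 0.0
      vertex 29.6 15.3 0.0
      vertex 14.8 14.8 21.0
    endloop
  endfacet
endsolid part

The G0 Z moves step by Δz≈3.5 mm. The G1 loops shrink linearly with z, so the solid tapers from its base footprint up to z≈21. Closing with a flat bottom cap and the tapered top and triangulating gives 8 facets — a regular 5-sided pyramid, base circumscribed radius ≈ 14.8 mm, apex at z ≈ 21 mm.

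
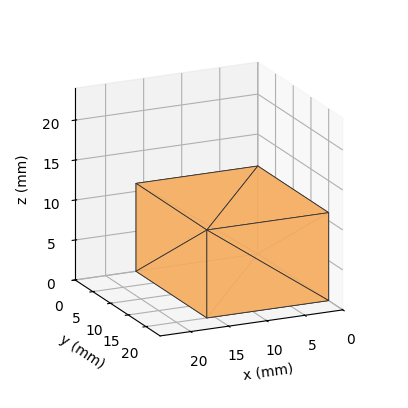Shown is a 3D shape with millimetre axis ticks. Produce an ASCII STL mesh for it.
Reading the render: the shape is a rectangular box, roughly 16 × 20 mm footprint and 11 mm tall (dimensions read to the nearest mm from the axis ticks). For the STL, each face is triangulated and given an outward normal.

solid part
  facet normal 0.0000 0.0000 -1.0000
    outer loop
      vertex 16.0 20.0 0.0
      vertex 16.0 0.0 0.0
      vertex 0.0 0.0 0.0
    endloop
  endfacet
  facet normal 0.0000 0.0000 -1.0000
    outer loop
      vertex 0.0 20.0 0.0
      vertex 16.0 20.0 0.0
      vertex 0.0 0.0 0.0
    endloop
  endfacet
  facet normal 0.0000 0.0000 1.0000
    outer loop
      vertex 0.0 0.0 11.0
      vertex 16.0 0.0 11.0
      vertex 16.0 20.0 11.0
    endloop
  endfacet
  facet normal 0.0000 0.0000 1.0000
    outer loop
      vertex 0.0 0.0 11.0
      vertex 16.0 20.0 11.0
      vertex 0.0 20.0 11.0
    endloop
  endfacet
  facet normal 0.0000 -1.0000 0.0000
    outer loop
      vertex 0.0 0.0 0.0
      vertex 16.0 0.0 0.0
      vertex 16.0 0.0 11.0
    endloop
  endfacet
  facet normal 0.0000 -1.0000 0.0000
    outer loop
      vertex 0.0 0.0 0.0
      vertex 16.0 0.0 11.0
      vertex 0.0 0.0 11.0
    endloop
  endfacet
  facet normal 0.0000 1.0000 0.0000
    outer loop
      vertex 16.0 20.0 11.0
      vertex 16.0 20.0 0.0
      vertex 0.0 20.0 0.0
    endloop
  endfacet
  facet normal 0.0000 1.0000 0.0000
    outer loop
      vertex 0.0 20.0 11.0
      vertex 16.0 20.0 11.0
      vertex 0.0 20.0 0.0
    endloop
  endfacet
  facet normal -1.0000 0.0000 0.0000
    outer loop
      vertex 0.0 20.0 11.0
      vertex 0.0 20.0 0.0
      vertex 0.0 0.0 0.0
    endloop
  endfacet
  facet normal -1.0000 0.0000 0.0000
    outer loop
      vertex 0.0 0.0 11.0
      vertex 0.0 20.0 11.0
      vertex 0.0 0.0 0.0
    endloop
  endfacet
  facet normal 1.0000 0.0000 0.0000
    outer loop
      vertex 16.0 0.0 0.0
      vertex 16.0 20.0 0.0
      vertex 16.0 20.0 11.0
    endloop
  endfacet
  facet normal 1.0000 0.0000 0.0000
    outer loop
      vertex 16.0 0.0 0.0
      vertex 16.0 20.0 11.0
      vertex 16.0 0.0 11.0
    endloop
  endfacet
endsolid part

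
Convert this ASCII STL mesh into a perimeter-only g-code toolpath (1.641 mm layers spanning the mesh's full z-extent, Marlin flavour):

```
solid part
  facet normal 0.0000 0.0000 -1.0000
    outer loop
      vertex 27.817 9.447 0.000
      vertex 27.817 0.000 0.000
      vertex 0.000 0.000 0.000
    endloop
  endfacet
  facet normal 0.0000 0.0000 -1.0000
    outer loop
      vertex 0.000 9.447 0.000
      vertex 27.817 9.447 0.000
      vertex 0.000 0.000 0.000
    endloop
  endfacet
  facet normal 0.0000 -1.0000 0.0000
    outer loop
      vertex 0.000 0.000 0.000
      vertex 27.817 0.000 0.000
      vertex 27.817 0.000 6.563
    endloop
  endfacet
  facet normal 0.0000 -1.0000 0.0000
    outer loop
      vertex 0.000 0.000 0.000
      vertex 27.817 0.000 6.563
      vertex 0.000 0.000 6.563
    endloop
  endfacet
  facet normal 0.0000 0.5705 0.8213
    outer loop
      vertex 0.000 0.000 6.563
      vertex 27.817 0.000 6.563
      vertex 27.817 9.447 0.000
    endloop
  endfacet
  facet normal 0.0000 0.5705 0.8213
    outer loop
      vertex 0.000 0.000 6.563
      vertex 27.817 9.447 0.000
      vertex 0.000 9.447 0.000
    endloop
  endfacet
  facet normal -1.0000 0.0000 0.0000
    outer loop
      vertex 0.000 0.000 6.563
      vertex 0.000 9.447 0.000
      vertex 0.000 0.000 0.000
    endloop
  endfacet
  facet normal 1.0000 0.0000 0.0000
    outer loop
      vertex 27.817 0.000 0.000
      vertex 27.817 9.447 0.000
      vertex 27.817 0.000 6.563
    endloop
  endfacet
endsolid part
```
; perimeter-only toolpath
G21 ; units = mm
G90 ; absolute positioning
G28 ; home
; layer 1
G0 Z1.641
G0 X0.000 Y0.000
G1 X27.817 Y0.000
G1 X27.817 Y7.085
G1 X0.000 Y7.085
G1 X0.000 Y0.000
; layer 2
G0 Z3.281
G0 X0.000 Y0.000
G1 X27.817 Y0.000
G1 X27.817 Y4.723
G1 X0.000 Y4.723
G1 X0.000 Y0.000
; layer 3
G0 Z4.922
G0 X0.000 Y0.000
G1 X27.817 Y0.000
G1 X27.817 Y2.362
G1 X0.000 Y2.362
G1 X0.000 Y0.000
M2 ; end

The solid is a wedge (ramp): 27.8 × 9.45 mm base, rising to 6.56 mm along the y=0 edge and sloping linearly to z=0 at y=9.45. Slicing at Δz = 1.641 mm — 4 equal slices spanning the solid's height, so layer i sits at z = i·h/4 — gives 3 non-empty perimeters. Each is a 4-segment closed polygon; G0 lifts to the layer z and rapids to the start vertex, then G1 traces the edges. The cross-section shrinks linearly with z (the slice at the apex is degenerate and omitted).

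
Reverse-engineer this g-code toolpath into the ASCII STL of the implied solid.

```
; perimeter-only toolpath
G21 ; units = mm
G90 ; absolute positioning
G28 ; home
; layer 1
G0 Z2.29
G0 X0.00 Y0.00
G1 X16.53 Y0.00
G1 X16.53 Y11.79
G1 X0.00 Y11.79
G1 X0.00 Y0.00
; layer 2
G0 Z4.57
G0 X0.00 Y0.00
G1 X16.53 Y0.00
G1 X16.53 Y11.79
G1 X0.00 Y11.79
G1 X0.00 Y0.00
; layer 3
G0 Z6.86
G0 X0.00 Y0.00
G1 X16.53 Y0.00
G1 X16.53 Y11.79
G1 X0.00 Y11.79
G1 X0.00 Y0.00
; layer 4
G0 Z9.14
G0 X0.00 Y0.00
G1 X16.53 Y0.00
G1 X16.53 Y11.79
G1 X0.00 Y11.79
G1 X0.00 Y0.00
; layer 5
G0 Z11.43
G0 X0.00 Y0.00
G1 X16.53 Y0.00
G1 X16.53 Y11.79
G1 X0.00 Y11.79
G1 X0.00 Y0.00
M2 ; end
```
solid part
  facet normal 0.0000 0.0000 -1.0000
    outer loop
      vertex 16.53 11.79 0.00
      vertex 16.53 0.00 0.00
      vertex 0.00 0.00 0.00
    endloop
  endfacet
  facet normal 0.0000 0.0000 -1.0000
    outer loop
      vertex 0.00 11.79 0.00
      vertex 16.53 11.79 0.00
      vertex 0.00 0.00 0.00
    endloop
  endfacet
  facet normal 0.0000 0.0000 1.0000
    outer loop
      vertex 0.00 0.00 11.43
      vertex 16.53 0.00 11.43
      vertex 16.53 11.79 11.43
    endloop
  endfacet
  facet normal 0.0000 0.0000 1.0000
    outer loop
      vertex 0.00 0.00 11.43
      vertex 16.53 11.79 11.43
      vertex 0.00 11.79 11.43
    endloop
  endfacet
  facet normal 0.0000 -1.0000 0.0000
    outer loop
      vertex 0.00 0.00 0.00
      vertex 16.53 0.00 0.00
      vertex 16.53 0.00 11.43
    endloop
  endfacet
  facet normal 0.0000 -1.0000 0.0000
    outer loop
      vertex 0.00 0.00 0.00
      vertex 16.53 0.00 11.43
      vertex 0.00 0.00 11.43
    endloop
  endfacet
  facet normal 0.0000 1.0000 0.0000
    outer loop
      vertex 16.53 11.79 11.43
      vertex 16.53 11.79 0.00
      vertex 0.00 11.79 0.00
    endloop
  endfacet
  facet normal 0.0000 1.0000 0.0000
    outer loop
      vertex 0.00 11.79 11.43
      vertex 16.53 11.79 11.43
      vertex 0.00 11.79 0.00
    endloop
  endfacet
  facet normal -1.0000 0.0000 0.0000
    outer loop
      vertex 0.00 11.79 11.43
      vertex 0.00 11.79 0.00
      vertex 0.00 0.00 0.00
    endloop
  endfacet
  facet normal -1.0000 0.0000 0.0000
    outer loop
      vertex 0.00 0.00 11.43
      vertex 0.00 11.79 11.43
      vertex 0.00 0.00 0.00
    endloop
  endfacet
  facet normal 1.0000 0.0000 0.0000
    outer loop
      vertex 16.53 0.00 0.00
      vertex 16.53 11.79 0.00
      vertex 16.53 11.79 11.43
    endloop
  endfacet
  facet normal 1.0000 0.0000 0.0000
    outer loop
      vertex 16.53 0.00 0.00
      vertex 16.53 11.79 11.43
      vertex 16.53 0.00 11.43
    endloop
  endfacet
endsolid part

The G0 Z moves step by Δz≈2.29 mm. Every layer's G1 loop is the same polygon, so the solid is a straight extrusion of it from z=0 to z≈11.4. Closing with flat bottom and top caps and triangulating gives 12 facets — a rectangular box, roughly 16.5 × 11.8 mm footprint and 11.4 mm tall.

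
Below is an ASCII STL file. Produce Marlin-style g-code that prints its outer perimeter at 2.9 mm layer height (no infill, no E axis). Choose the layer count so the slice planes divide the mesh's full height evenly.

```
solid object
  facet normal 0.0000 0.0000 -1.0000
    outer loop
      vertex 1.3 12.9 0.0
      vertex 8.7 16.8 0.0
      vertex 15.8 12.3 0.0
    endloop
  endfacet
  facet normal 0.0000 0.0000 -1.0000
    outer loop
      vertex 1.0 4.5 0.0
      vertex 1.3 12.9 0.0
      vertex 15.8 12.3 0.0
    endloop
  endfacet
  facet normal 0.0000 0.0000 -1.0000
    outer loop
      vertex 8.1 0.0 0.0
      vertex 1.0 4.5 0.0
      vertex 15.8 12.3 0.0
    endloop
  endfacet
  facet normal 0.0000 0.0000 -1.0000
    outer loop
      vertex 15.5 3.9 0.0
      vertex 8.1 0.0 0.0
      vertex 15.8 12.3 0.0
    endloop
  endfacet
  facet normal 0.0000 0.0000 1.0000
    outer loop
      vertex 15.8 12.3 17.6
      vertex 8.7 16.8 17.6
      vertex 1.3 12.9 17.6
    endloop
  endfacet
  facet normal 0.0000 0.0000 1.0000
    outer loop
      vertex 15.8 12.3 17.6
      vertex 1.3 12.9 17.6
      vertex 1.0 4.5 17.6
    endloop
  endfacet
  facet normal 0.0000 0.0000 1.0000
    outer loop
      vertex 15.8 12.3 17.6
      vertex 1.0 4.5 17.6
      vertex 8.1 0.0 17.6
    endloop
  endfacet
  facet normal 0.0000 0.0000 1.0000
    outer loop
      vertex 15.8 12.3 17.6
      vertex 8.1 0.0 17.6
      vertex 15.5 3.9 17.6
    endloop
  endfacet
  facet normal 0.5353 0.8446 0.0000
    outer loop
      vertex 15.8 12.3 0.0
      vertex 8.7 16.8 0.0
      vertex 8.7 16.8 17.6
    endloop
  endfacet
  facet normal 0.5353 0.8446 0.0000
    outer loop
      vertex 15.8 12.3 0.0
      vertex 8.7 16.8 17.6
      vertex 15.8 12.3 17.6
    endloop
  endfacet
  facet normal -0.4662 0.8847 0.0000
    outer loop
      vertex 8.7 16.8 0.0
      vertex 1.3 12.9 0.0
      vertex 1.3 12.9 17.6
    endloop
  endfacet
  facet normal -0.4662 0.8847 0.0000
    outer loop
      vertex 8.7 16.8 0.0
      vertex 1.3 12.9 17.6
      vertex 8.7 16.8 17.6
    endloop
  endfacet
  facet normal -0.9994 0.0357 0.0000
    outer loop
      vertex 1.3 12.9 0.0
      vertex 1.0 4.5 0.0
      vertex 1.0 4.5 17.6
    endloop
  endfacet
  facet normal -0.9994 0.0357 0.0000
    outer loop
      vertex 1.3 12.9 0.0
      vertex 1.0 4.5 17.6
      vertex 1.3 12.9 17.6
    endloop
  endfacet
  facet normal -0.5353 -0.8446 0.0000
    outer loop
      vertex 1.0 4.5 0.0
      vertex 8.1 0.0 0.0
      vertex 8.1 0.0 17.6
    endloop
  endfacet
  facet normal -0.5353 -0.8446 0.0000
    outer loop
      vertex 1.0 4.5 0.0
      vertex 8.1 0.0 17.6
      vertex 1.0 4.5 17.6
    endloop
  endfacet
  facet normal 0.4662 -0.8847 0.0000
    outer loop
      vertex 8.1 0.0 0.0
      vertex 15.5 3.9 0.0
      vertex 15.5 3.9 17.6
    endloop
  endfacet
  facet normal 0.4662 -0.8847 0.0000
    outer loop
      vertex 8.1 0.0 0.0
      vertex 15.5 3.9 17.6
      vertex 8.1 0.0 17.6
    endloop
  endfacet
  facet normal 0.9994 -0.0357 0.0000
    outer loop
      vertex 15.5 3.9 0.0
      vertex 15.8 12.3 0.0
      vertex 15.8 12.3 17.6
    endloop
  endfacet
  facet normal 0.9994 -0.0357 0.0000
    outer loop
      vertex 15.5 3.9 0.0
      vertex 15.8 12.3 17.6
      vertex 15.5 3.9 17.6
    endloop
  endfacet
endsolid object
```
; perimeter-only toolpath
G21 ; units = mm
G90 ; absolute positioning
G28 ; home
; layer 1
G0 Z2.9
G0 X15.8 Y12.3
G1 X8.7 Y16.8
G1 X1.3 Y12.9
G1 X1.0 Y4.5
G1 X8.1 Y0.0
G1 X15.5 Y3.9
G1 X15.8 Y12.3
; layer 2
G0 Z5.9
G0 X15.8 Y12.3
G1 X8.7 Y16.8
G1 X1.3 Y12.9
G1 X1.0 Y4.5
G1 X8.1 Y0.0
G1 X15.5 Y3.9
G1 X15.8 Y12.3
; layer 3
G0 Z8.8
G0 X15.8 Y12.3
G1 X8.7 Y16.8
G1 X1.3 Y12.9
G1 X1.0 Y4.5
G1 X8.1 Y0.0
G1 X15.5 Y3.9
G1 X15.8 Y12.3
; layer 4
G0 Z11.7
G0 X15.8 Y12.3
G1 X8.7 Y16.8
G1 X1.3 Y12.9
G1 X1.0 Y4.5
G1 X8.1 Y0.0
G1 X15.5 Y3.9
G1 X15.8 Y12.3
; layer 5
G0 Z14.7
G0 X15.8 Y12.3
G1 X8.7 Y16.8
G1 X1.3 Y12.9
G1 X1.0 Y4.5
G1 X8.1 Y0.0
G1 X15.5 Y3.9
G1 X15.8 Y12.3
; layer 6
G0 Z17.6
G0 X15.8 Y12.3
G1 X8.7 Y16.8
G1 X1.3 Y12.9
G1 X1.0 Y4.5
G1 X8.1 Y0.0
G1 X15.5 Y3.9
G1 X15.8 Y12.3
M2 ; end

The solid is a regular 6-sided prism (a cylinder approximated with 6 flat sides), circumscribed radius ≈ 8.4 mm, height ≈ 17.6 mm. Slicing at Δz = 2.9 mm — 6 equal slices spanning the solid's height, so layer i sits at z = i·h/6 — gives 6 non-empty perimeters. Each is a 6-segment closed polygon; G0 lifts to the layer z and rapids to the start vertex, then G1 traces the edges.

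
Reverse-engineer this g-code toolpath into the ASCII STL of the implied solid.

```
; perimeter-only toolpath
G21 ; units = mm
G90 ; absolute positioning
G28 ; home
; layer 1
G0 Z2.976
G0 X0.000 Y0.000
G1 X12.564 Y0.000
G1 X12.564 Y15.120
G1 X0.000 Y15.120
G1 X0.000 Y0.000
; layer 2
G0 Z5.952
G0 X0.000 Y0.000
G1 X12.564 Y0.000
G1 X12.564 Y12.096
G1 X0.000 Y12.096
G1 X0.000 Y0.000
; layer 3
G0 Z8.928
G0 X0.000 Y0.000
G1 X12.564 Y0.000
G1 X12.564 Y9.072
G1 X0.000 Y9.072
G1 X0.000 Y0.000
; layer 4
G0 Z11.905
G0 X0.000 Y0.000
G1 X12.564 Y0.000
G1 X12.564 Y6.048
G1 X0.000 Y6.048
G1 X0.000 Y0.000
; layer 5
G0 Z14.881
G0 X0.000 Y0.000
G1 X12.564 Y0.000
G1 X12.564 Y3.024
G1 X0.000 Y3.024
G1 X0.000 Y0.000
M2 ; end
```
solid part
  facet normal 0.0000 0.0000 -1.0000
    outer loop
      vertex 12.564 18.144 0.000
      vertex 12.564 0.000 0.000
      vertex 0.000 0.000 0.000
    endloop
  endfacet
  facet normal 0.0000 0.0000 -1.0000
    outer loop
      vertex 0.000 18.144 0.000
      vertex 12.564 18.144 0.000
      vertex 0.000 0.000 0.000
    endloop
  endfacet
  facet normal 0.0000 -1.0000 0.0000
    outer loop
      vertex 0.000 0.000 0.000
      vertex 12.564 0.000 0.000
      vertex 12.564 0.000 17.857
    endloop
  endfacet
  facet normal 0.0000 -1.0000 0.0000
    outer loop
      vertex 0.000 0.000 0.000
      vertex 12.564 0.000 17.857
      vertex 0.000 0.000 17.857
    endloop
  endfacet
  facet normal 0.0000 0.7014 0.7127
    outer loop
      vertex 0.000 0.000 17.857
      vertex 12.564 0.000 17.857
      vertex 12.564 18.144 0.000
    endloop
  endfacet
  facet normal 0.0000 0.7014 0.7127
    outer loop
      vertex 0.000 0.000 17.857
      vertex 12.564 18.144 0.000
      vertex 0.000 18.144 0.000
    endloop
  endfacet
  facet normal -1.0000 0.0000 0.0000
    outer loop
      vertex 0.000 0.000 17.857
      vertex 0.000 18.144 0.000
      vertex 0.000 0.000 0.000
    endloop
  endfacet
  facet normal 1.0000 0.0000 0.0000
    outer loop
      vertex 12.564 0.000 0.000
      vertex 12.564 18.144 0.000
      vertex 12.564 0.000 17.857
    endloop
  endfacet
endsolid part

The G0 Z moves step by Δz≈2.976 mm. The G1 loops shrink linearly with z, so the solid tapers from its base footprint up to z≈17.9. Closing with a flat bottom cap and the tapered top and triangulating gives 8 facets — a wedge (ramp): 12.6 × 18.1 mm base, rising to 17.9 mm along the y=0 edge and sloping linearly to z=0 at y=18.1.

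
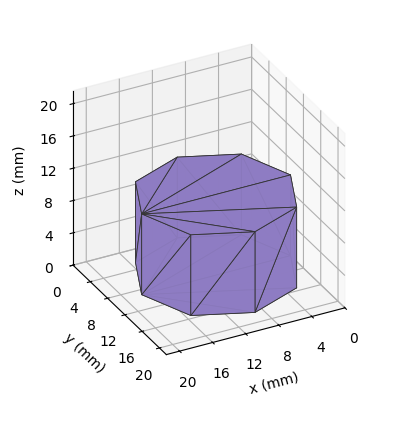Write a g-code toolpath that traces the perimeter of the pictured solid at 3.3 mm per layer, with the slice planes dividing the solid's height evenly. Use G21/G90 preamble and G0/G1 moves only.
Reading the render: the shape is a regular 8-sided prism (a cylinder approximated with 8 flat sides), circumscribed radius ≈ 9 mm, height ≈ 10 mm (dimensions read to the nearest mm from the axis ticks). For the g-code, the solid's height is divided into equal slices at the stated Δz and each level perimeter traced with G1 moves after a G0 lift.

; perimeter-only toolpath
G21 ; units = mm
G90 ; absolute positioning
G28 ; home
; layer 1
G0 Z3.3
G0 X18.0 Y9.0
G1 X15.4 Y15.4
G1 X9.0 Y18.0
G1 X2.6 Y15.4
G1 X0.0 Y9.0
G1 X2.6 Y2.6
G1 X9.0 Y0.0
G1 X15.4 Y2.6
G1 X18.0 Y9.0
; layer 2
G0 Z6.7
G0 X18.0 Y9.0
G1 X15.4 Y15.4
G1 X9.0 Y18.0
G1 X2.6 Y15.4
G1 X0.0 Y9.0
G1 X2.6 Y2.6
G1 X9.0 Y0.0
G1 X15.4 Y2.6
G1 X18.0 Y9.0
; layer 3
G0 Z10.0
G0 X18.0 Y9.0
G1 X15.4 Y15.4
G1 X9.0 Y18.0
G1 X2.6 Y15.4
G1 X0.0 Y9.0
G1 X2.6 Y2.6
G1 X9.0 Y0.0
G1 X15.4 Y2.6
G1 X18.0 Y9.0
M2 ; end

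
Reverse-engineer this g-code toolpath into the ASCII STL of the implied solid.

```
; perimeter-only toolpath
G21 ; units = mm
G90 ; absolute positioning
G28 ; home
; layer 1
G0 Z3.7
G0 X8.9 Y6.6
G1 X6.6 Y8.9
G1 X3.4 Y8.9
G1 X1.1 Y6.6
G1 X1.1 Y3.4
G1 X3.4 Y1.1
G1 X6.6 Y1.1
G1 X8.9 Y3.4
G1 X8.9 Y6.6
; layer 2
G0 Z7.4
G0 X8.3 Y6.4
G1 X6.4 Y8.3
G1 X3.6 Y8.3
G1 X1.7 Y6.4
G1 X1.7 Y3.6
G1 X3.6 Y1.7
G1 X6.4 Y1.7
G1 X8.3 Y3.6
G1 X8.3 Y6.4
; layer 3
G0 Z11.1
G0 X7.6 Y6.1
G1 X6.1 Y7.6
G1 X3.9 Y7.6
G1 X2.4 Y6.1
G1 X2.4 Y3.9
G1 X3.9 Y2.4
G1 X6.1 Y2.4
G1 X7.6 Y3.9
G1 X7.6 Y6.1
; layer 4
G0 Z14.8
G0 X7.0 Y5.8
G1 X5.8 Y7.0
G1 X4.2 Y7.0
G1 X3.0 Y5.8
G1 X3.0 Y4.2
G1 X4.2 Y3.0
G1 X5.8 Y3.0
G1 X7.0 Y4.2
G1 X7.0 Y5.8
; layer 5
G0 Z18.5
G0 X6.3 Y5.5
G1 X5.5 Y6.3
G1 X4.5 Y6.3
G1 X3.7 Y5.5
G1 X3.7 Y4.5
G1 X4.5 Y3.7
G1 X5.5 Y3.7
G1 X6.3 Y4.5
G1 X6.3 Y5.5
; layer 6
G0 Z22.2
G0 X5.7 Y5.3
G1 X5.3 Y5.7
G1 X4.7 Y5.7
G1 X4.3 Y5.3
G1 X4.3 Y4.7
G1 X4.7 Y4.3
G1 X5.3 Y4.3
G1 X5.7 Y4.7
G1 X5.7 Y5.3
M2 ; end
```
solid part
  facet normal 0.0000 0.0000 -1.0000
    outer loop
      vertex 3.1 9.6 0.0
      vertex 6.9 9.6 0.0
      vertex 9.6 6.9 0.0
    endloop
  endfacet
  facet normal 0.0000 0.0000 -1.0000
    outer loop
      vertex 0.4 6.9 0.0
      vertex 3.1 9.6 0.0
      vertex 9.6 6.9 0.0
    endloop
  endfacet
  facet normal 0.0000 0.0000 -1.0000
    outer loop
      vertex 0.4 3.1 0.0
      vertex 0.4 6.9 0.0
      vertex 9.6 6.9 0.0
    endloop
  endfacet
  facet normal 0.0000 0.0000 -1.0000
    outer loop
      vertex 3.1 0.4 0.0
      vertex 0.4 3.1 0.0
      vertex 9.6 6.9 0.0
    endloop
  endfacet
  facet normal 0.0000 0.0000 -1.0000
    outer loop
      vertex 6.9 0.4 0.0
      vertex 3.1 0.4 0.0
      vertex 9.6 6.9 0.0
    endloop
  endfacet
  facet normal 0.0000 0.0000 -1.0000
    outer loop
      vertex 9.6 3.1 0.0
      vertex 6.9 0.4 0.0
      vertex 9.6 6.9 0.0
    endloop
  endfacet
  facet normal 0.6962 0.6962 0.1747
    outer loop
      vertex 9.6 6.9 0.0
      vertex 6.9 9.6 0.0
      vertex 5.0 5.0 25.9
    endloop
  endfacet
  facet normal 0.0000 0.9846 0.1749
    outer loop
      vertex 6.9 9.6 0.0
      vertex 3.1 9.6 0.0
      vertex 5.0 5.0 25.9
    endloop
  endfacet
  facet normal -0.6962 0.6962 0.1747
    outer loop
      vertex 3.1 9.6 0.0
      vertex 0.4 6.9 0.0
      vertex 5.0 5.0 25.9
    endloop
  endfacet
  facet normal -0.9846 0.0000 0.1749
    outer loop
      vertex 0.4 6.9 0.0
      vertex 0.4 3.1 0.0
      vertex 5.0 5.0 25.9
    endloop
  endfacet
  facet normal -0.6962 -0.6962 0.1747
    outer loop
      vertex 0.4 3.1 0.0
      vertex 3.1 0.4 0.0
      vertex 5.0 5.0 25.9
    endloop
  endfacet
  facet normal 0.0000 -0.9846 0.1749
    outer loop
      vertex 3.1 0.4 0.0
      vertex 6.9 0.4 0.0
      vertex 5.0 5.0 25.9
    endloop
  endfacet
  facet normal 0.6962 -0.6962 0.1747
    outer loop
      vertex 6.9 0.4 0.0
      vertex 9.6 3.1 0.0
      vertex 5.0 5.0 25.9
    endloop
  endfacet
  facet normal 0.9846 0.0000 0.1749
    outer loop
      vertex 9.6 3.1 0.0
      vertex 9.6 6.9 0.0
      vertex 5.0 5.0 25.9
    endloop
  endfacet
endsolid part

The G0 Z moves step by Δz≈3.7 mm. The G1 loops shrink linearly with z, so the solid tapers from its base footprint up to z≈25.9. Closing with a flat bottom cap and the tapered top and triangulating gives 14 facets — a regular 8-sided pyramid, base circumscribed radius ≈ 5 mm, apex at z ≈ 25.9 mm.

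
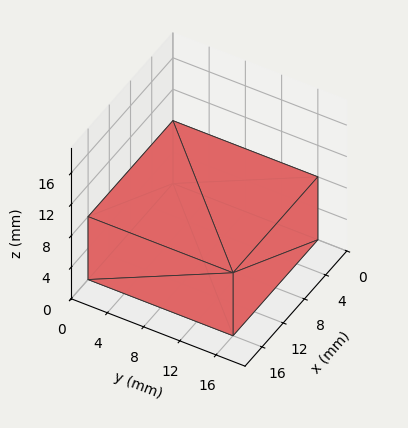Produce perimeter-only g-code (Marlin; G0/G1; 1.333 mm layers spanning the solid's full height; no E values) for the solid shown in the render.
Reading the render: the shape is a rectangular box, roughly 16 × 16 mm footprint and 8 mm tall (dimensions read to the nearest mm from the axis ticks). For the g-code, the solid's height is divided into equal slices at the stated Δz and each level perimeter traced with G1 moves after a G0 lift.

; perimeter-only toolpath
G21 ; units = mm
G90 ; absolute positioning
G28 ; home
; layer 1
G0 Z1.333
G0 X0.000 Y0.000
G1 X16.000 Y0.000
G1 X16.000 Y16.000
G1 X0.000 Y16.000
G1 X0.000 Y0.000
; layer 2
G0 Z2.667
G0 X0.000 Y0.000
G1 X16.000 Y0.000
G1 X16.000 Y16.000
G1 X0.000 Y16.000
G1 X0.000 Y0.000
; layer 3
G0 Z4.000
G0 X0.000 Y0.000
G1 X16.000 Y0.000
G1 X16.000 Y16.000
G1 X0.000 Y16.000
G1 X0.000 Y0.000
; layer 4
G0 Z5.333
G0 X0.000 Y0.000
G1 X16.000 Y0.000
G1 X16.000 Y16.000
G1 X0.000 Y16.000
G1 X0.000 Y0.000
; layer 5
G0 Z6.667
G0 X0.000 Y0.000
G1 X16.000 Y0.000
G1 X16.000 Y16.000
G1 X0.000 Y16.000
G1 X0.000 Y0.000
; layer 6
G0 Z8.000
G0 X0.000 Y0.000
G1 X16.000 Y0.000
G1 X16.000 Y16.000
G1 X0.000 Y16.000
G1 X0.000 Y0.000
M2 ; end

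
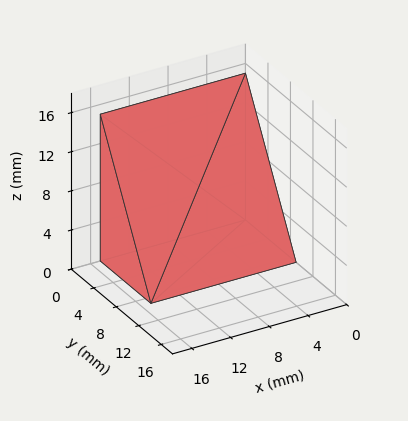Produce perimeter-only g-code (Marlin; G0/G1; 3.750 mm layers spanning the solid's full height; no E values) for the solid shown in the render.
Reading the render: the shape is a wedge (ramp): 15 × 9 mm base, rising to 15 mm along the y=0 edge and sloping linearly to z=0 at y=9 (dimensions read to the nearest mm from the axis ticks). For the g-code, the solid's height is divided into equal slices at the stated Δz and each level perimeter traced with G1 moves after a G0 lift.

; perimeter-only toolpath
G21 ; units = mm
G90 ; absolute positioning
G28 ; home
; layer 1
G0 Z3.750
G0 X0.000 Y0.000
G1 X15.000 Y0.000
G1 X15.000 Y6.750
G1 X0.000 Y6.750
G1 X0.000 Y0.000
; layer 2
G0 Z7.500
G0 X0.000 Y0.000
G1 X15.000 Y0.000
G1 X15.000 Y4.500
G1 X0.000 Y4.500
G1 X0.000 Y0.000
; layer 3
G0 Z11.250
G0 X0.000 Y0.000
G1 X15.000 Y0.000
G1 X15.000 Y2.250
G1 X0.000 Y2.250
G1 X0.000 Y0.000
M2 ; end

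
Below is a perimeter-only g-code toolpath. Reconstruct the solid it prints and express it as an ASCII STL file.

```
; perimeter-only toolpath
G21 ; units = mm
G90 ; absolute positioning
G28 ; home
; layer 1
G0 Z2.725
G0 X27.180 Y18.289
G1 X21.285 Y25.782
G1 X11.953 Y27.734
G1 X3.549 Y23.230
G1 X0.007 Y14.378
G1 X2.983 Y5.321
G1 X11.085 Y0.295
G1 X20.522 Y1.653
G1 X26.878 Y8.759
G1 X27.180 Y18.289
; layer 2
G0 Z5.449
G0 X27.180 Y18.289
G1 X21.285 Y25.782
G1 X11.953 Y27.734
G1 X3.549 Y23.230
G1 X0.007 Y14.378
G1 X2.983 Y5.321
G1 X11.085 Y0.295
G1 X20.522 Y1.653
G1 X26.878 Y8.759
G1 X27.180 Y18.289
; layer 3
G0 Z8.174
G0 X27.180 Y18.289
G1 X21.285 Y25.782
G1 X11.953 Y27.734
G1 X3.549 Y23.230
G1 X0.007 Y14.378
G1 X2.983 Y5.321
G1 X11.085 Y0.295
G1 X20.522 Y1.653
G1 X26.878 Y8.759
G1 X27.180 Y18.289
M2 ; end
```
solid part
  facet normal 0.0000 0.0000 -1.0000
    outer loop
      vertex 11.953 27.734 0.000
      vertex 21.285 25.782 0.000
      vertex 27.180 18.289 0.000
    endloop
  endfacet
  facet normal 0.0000 0.0000 -1.0000
    outer loop
      vertex 3.549 23.230 0.000
      vertex 11.953 27.734 0.000
      vertex 27.180 18.289 0.000
    endloop
  endfacet
  facet normal 0.0000 0.0000 -1.0000
    outer loop
      vertex 0.007 14.378 0.000
      vertex 3.549 23.230 0.000
      vertex 27.180 18.289 0.000
    endloop
  endfacet
  facet normal 0.0000 0.0000 -1.0000
    outer loop
      vertex 2.983 5.321 0.000
      vertex 0.007 14.378 0.000
      vertex 27.180 18.289 0.000
    endloop
  endfacet
  facet normal 0.0000 0.0000 -1.0000
    outer loop
      vertex 11.085 0.295 0.000
      vertex 2.983 5.321 0.000
      vertex 27.180 18.289 0.000
    endloop
  endfacet
  facet normal 0.0000 0.0000 -1.0000
    outer loop
      vertex 20.522 1.653 0.000
      vertex 11.085 0.295 0.000
      vertex 27.180 18.289 0.000
    endloop
  endfacet
  facet normal 0.0000 0.0000 -1.0000
    outer loop
      vertex 26.878 8.759 0.000
      vertex 20.522 1.653 0.000
      vertex 27.180 18.289 0.000
    endloop
  endfacet
  facet normal 0.0000 0.0000 1.0000
    outer loop
      vertex 27.180 18.289 8.174
      vertex 21.285 25.782 8.174
      vertex 11.953 27.734 8.174
    endloop
  endfacet
  facet normal 0.0000 0.0000 1.0000
    outer loop
      vertex 27.180 18.289 8.174
      vertex 11.953 27.734 8.174
      vertex 3.549 23.230 8.174
    endloop
  endfacet
  facet normal 0.0000 0.0000 1.0000
    outer loop
      vertex 27.180 18.289 8.174
      vertex 3.549 23.230 8.174
      vertex 0.007 14.378 8.174
    endloop
  endfacet
  facet normal 0.0000 0.0000 1.0000
    outer loop
      vertex 27.180 18.289 8.174
      vertex 0.007 14.378 8.174
      vertex 2.983 5.321 8.174
    endloop
  endfacet
  facet normal 0.0000 0.0000 1.0000
    outer loop
      vertex 27.180 18.289 8.174
      vertex 2.983 5.321 8.174
      vertex 11.085 0.295 8.174
    endloop
  endfacet
  facet normal 0.0000 0.0000 1.0000
    outer loop
      vertex 27.180 18.289 8.174
      vertex 11.085 0.295 8.174
      vertex 20.522 1.653 8.174
    endloop
  endfacet
  facet normal 0.0000 0.0000 1.0000
    outer loop
      vertex 27.180 18.289 8.174
      vertex 20.522 1.653 8.174
      vertex 26.878 8.759 8.174
    endloop
  endfacet
  facet normal 0.7859 0.6183 0.0000
    outer loop
      vertex 27.180 18.289 0.000
      vertex 21.285 25.782 0.000
      vertex 21.285 25.782 8.174
    endloop
  endfacet
  facet normal 0.7859 0.6183 0.0000
    outer loop
      vertex 27.180 18.289 0.000
      vertex 21.285 25.782 8.174
      vertex 27.180 18.289 8.174
    endloop
  endfacet
  facet normal 0.2047 0.9788 0.0000
    outer loop
      vertex 21.285 25.782 0.000
      vertex 11.953 27.734 0.000
      vertex 11.953 27.734 8.174
    endloop
  endfacet
  facet normal 0.2047 0.9788 0.0000
    outer loop
      vertex 21.285 25.782 0.000
      vertex 11.953 27.734 8.174
      vertex 21.285 25.782 8.174
    endloop
  endfacet
  facet normal -0.4724 0.8814 0.0000
    outer loop
      vertex 11.953 27.734 0.000
      vertex 3.549 23.230 0.000
      vertex 3.549 23.230 8.174
    endloop
  endfacet
  facet normal -0.4724 0.8814 0.0000
    outer loop
      vertex 11.953 27.734 0.000
      vertex 3.549 23.230 8.174
      vertex 11.953 27.734 8.174
    endloop
  endfacet
  facet normal -0.9284 0.3715 0.0000
    outer loop
      vertex 3.549 23.230 0.000
      vertex 0.007 14.378 0.000
      vertex 0.007 14.378 8.174
    endloop
  endfacet
  facet normal -0.9284 0.3715 0.0000
    outer loop
      vertex 3.549 23.230 0.000
      vertex 0.007 14.378 8.174
      vertex 3.549 23.230 8.174
    endloop
  endfacet
  facet normal -0.9500 -0.3122 0.0000
    outer loop
      vertex 0.007 14.378 0.000
      vertex 2.983 5.321 0.000
      vertex 2.983 5.321 8.174
    endloop
  endfacet
  facet normal -0.9500 -0.3122 0.0000
    outer loop
      vertex 0.007 14.378 0.000
      vertex 2.983 5.321 8.174
      vertex 0.007 14.378 8.174
    endloop
  endfacet
  facet normal -0.5271 -0.8498 0.0000
    outer loop
      vertex 2.983 5.321 0.000
      vertex 11.085 0.295 0.000
      vertex 11.085 0.295 8.174
    endloop
  endfacet
  facet normal -0.5271 -0.8498 0.0000
    outer loop
      vertex 2.983 5.321 0.000
      vertex 11.085 0.295 8.174
      vertex 2.983 5.321 8.174
    endloop
  endfacet
  facet normal 0.1424 -0.9898 0.0000
    outer loop
      vertex 11.085 0.295 0.000
      vertex 20.522 1.653 0.000
      vertex 20.522 1.653 8.174
    endloop
  endfacet
  facet normal 0.1424 -0.9898 0.0000
    outer loop
      vertex 11.085 0.295 0.000
      vertex 20.522 1.653 8.174
      vertex 11.085 0.295 8.174
    endloop
  endfacet
  facet normal 0.7453 -0.6667 0.0000
    outer loop
      vertex 20.522 1.653 0.000
      vertex 26.878 8.759 0.000
      vertex 26.878 8.759 8.174
    endloop
  endfacet
  facet normal 0.7453 -0.6667 0.0000
    outer loop
      vertex 20.522 1.653 0.000
      vertex 26.878 8.759 8.174
      vertex 20.522 1.653 8.174
    endloop
  endfacet
  facet normal 0.9995 -0.0317 0.0000
    outer loop
      vertex 26.878 8.759 0.000
      vertex 27.180 18.289 0.000
      vertex 27.180 18.289 8.174
    endloop
  endfacet
  facet normal 0.9995 -0.0317 0.0000
    outer loop
      vertex 26.878 8.759 0.000
      vertex 27.180 18.289 8.174
      vertex 26.878 8.759 8.174
    endloop
  endfacet
endsolid part

The G0 Z moves step by Δz≈2.725 mm. Every layer's G1 loop is the same polygon, so the solid is a straight extrusion of it from z=0 to z≈8.17. Closing with flat bottom and top caps and triangulating gives 32 facets — a regular 9-sided prism (a cylinder approximated with 9 flat sides), circumscribed radius ≈ 13.9 mm, height ≈ 8.17 mm.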